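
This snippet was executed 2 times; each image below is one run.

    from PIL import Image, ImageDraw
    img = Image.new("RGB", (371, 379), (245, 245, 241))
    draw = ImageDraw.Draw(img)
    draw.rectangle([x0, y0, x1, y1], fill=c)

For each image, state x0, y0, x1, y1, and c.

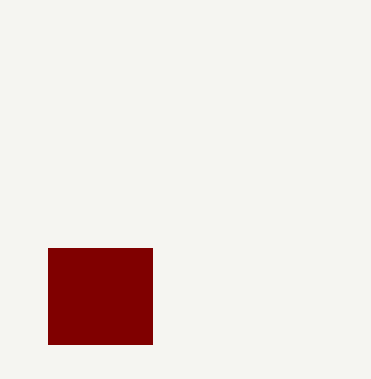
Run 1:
x0 = 48, y0 = 248, x1 = 152, y1 = 344, c = 'maroon'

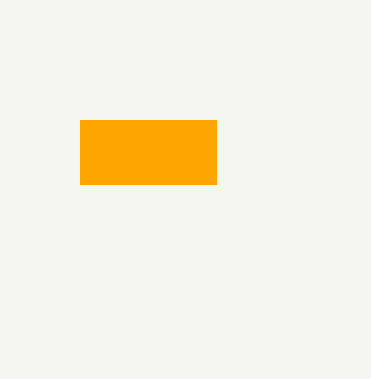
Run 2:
x0 = 80; y0 = 120; x1 = 216; y1 = 184; c = 'orange'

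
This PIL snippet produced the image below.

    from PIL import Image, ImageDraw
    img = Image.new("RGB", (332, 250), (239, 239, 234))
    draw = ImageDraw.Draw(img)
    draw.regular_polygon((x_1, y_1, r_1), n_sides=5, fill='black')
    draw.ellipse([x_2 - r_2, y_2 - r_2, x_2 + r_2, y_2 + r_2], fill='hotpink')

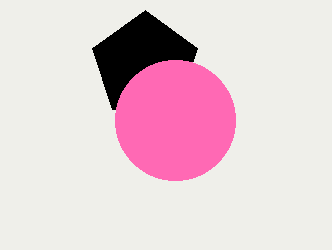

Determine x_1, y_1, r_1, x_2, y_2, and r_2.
x_1 = 145, y_1 = 65, r_1 = 55, x_2 = 175, y_2 = 120, r_2 = 60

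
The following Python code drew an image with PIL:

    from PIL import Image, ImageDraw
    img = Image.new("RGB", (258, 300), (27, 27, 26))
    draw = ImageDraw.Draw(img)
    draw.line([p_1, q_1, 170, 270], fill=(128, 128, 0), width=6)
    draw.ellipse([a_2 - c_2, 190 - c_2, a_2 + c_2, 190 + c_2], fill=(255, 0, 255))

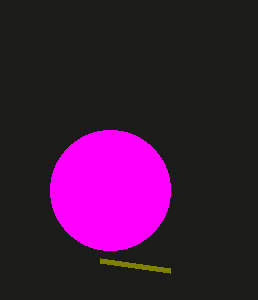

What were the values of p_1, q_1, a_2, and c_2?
p_1 = 100
q_1 = 260
a_2 = 110
c_2 = 60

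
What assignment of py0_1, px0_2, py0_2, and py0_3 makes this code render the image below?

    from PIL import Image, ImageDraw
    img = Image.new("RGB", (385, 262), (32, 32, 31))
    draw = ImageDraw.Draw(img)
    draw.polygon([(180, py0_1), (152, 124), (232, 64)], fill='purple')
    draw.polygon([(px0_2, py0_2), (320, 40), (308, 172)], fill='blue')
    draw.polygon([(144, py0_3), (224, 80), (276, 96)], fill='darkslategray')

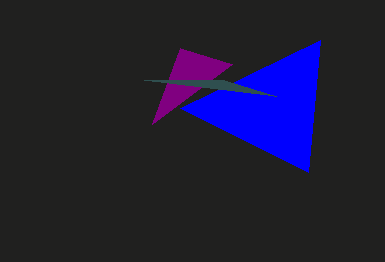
py0_1 = 48, px0_2 = 180, py0_2 = 108, py0_3 = 80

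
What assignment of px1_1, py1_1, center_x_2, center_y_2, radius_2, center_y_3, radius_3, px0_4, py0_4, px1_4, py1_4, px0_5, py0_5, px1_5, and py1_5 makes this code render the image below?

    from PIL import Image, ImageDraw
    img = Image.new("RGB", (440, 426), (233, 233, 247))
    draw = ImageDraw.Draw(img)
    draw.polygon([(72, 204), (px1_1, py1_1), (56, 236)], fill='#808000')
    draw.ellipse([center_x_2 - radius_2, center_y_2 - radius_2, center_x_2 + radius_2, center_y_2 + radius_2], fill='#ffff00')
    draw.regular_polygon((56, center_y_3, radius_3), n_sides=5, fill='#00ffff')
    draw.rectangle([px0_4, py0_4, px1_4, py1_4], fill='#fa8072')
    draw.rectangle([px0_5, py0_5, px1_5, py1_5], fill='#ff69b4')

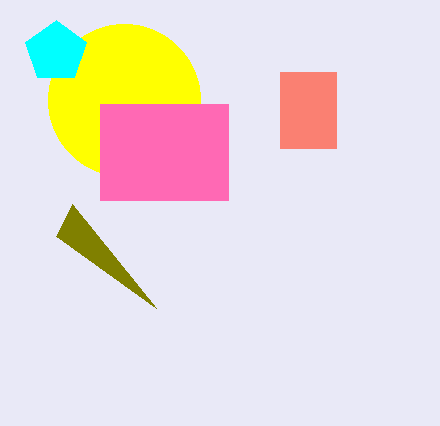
px1_1 = 156
py1_1 = 308
center_x_2 = 124
center_y_2 = 100
radius_2 = 76
center_y_3 = 52
radius_3 = 32
px0_4 = 280
py0_4 = 72
px1_4 = 336
py1_4 = 148
px0_5 = 100
py0_5 = 104
px1_5 = 228
py1_5 = 200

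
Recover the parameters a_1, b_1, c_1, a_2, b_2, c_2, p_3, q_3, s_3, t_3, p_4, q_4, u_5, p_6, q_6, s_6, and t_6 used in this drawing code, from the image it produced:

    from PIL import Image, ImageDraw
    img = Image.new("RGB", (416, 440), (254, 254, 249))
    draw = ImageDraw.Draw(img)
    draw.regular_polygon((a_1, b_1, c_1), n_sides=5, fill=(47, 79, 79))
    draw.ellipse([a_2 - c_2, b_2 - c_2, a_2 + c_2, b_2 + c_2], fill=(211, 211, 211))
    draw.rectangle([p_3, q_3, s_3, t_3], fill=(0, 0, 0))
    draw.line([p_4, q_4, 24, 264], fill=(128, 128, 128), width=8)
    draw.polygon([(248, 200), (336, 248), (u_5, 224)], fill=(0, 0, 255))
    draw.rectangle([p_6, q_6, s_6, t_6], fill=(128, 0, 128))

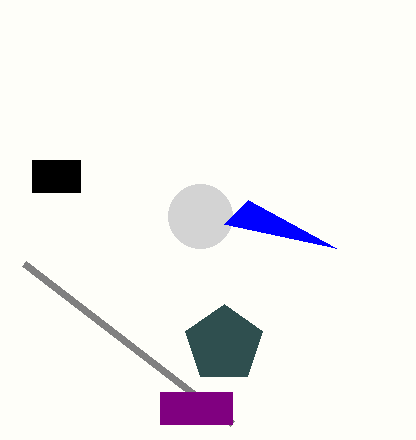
a_1 = 224
b_1 = 344
c_1 = 40
a_2 = 200
b_2 = 216
c_2 = 32
p_3 = 32
q_3 = 160
s_3 = 80
t_3 = 192
p_4 = 232
q_4 = 424
u_5 = 224
p_6 = 160
q_6 = 392
s_6 = 232
t_6 = 424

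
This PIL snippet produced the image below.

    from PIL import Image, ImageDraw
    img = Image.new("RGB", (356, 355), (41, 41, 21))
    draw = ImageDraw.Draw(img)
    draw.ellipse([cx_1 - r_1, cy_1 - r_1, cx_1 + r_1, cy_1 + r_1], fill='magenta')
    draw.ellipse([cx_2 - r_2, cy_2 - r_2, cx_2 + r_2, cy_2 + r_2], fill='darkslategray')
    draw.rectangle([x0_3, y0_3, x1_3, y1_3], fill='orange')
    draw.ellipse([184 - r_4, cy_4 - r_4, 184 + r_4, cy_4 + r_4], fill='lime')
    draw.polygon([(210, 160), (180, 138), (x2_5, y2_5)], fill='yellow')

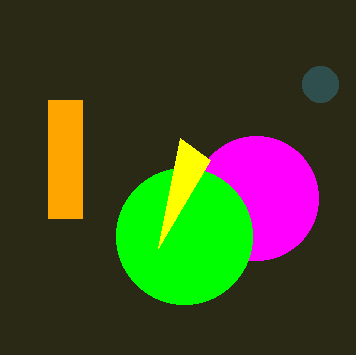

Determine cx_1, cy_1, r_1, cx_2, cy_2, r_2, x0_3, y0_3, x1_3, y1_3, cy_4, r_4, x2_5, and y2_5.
cx_1 = 256, cy_1 = 198, r_1 = 62, cx_2 = 320, cy_2 = 84, r_2 = 18, x0_3 = 48, y0_3 = 100, x1_3 = 82, y1_3 = 218, cy_4 = 236, r_4 = 68, x2_5 = 158, y2_5 = 248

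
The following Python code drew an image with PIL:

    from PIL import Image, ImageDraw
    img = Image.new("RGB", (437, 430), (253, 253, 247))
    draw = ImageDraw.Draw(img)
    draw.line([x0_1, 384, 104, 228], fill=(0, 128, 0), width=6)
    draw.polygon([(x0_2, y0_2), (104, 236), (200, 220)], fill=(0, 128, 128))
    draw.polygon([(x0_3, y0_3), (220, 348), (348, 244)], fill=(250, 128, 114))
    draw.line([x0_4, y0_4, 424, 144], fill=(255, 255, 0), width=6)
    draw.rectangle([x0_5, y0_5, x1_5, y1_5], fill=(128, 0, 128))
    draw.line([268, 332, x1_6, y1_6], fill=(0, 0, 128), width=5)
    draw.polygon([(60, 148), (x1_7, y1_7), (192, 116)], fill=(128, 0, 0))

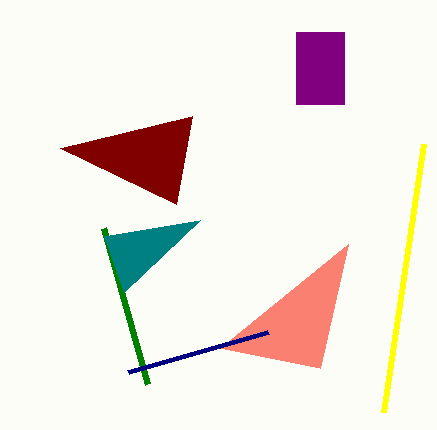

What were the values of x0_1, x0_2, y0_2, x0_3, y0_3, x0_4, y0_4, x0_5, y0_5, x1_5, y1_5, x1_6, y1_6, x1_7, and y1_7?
x0_1 = 148, x0_2 = 124, y0_2 = 292, x0_3 = 320, y0_3 = 368, x0_4 = 384, y0_4 = 412, x0_5 = 296, y0_5 = 32, x1_5 = 344, y1_5 = 104, x1_6 = 128, y1_6 = 372, x1_7 = 176, y1_7 = 204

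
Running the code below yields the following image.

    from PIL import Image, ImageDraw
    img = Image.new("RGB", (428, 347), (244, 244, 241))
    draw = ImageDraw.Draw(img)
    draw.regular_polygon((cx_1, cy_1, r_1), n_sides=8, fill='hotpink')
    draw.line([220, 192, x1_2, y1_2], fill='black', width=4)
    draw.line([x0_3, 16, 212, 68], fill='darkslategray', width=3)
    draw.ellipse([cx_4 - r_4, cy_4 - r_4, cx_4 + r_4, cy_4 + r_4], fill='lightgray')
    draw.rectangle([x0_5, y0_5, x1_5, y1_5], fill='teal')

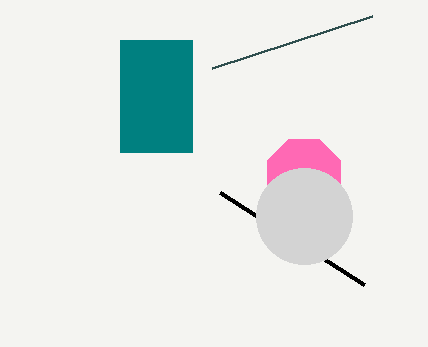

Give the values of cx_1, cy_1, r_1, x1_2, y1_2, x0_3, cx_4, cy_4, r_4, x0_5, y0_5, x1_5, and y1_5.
cx_1 = 304
cy_1 = 176
r_1 = 40
x1_2 = 364
y1_2 = 284
x0_3 = 372
cx_4 = 304
cy_4 = 216
r_4 = 48
x0_5 = 120
y0_5 = 40
x1_5 = 192
y1_5 = 152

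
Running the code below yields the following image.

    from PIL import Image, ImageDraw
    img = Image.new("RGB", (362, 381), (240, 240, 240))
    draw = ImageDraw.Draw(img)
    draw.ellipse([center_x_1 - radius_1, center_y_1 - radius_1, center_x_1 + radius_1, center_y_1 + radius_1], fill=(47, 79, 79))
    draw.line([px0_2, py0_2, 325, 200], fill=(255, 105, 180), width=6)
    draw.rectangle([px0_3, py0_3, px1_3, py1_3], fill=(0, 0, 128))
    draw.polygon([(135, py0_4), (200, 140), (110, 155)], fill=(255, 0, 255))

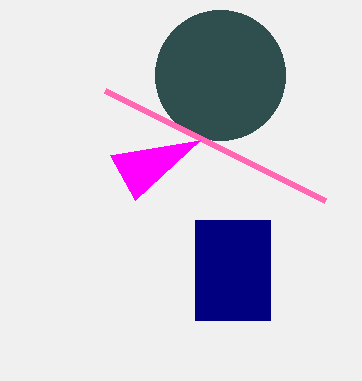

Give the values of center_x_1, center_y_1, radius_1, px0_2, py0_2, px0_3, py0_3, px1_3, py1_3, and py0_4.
center_x_1 = 220, center_y_1 = 75, radius_1 = 65, px0_2 = 105, py0_2 = 90, px0_3 = 195, py0_3 = 220, px1_3 = 270, py1_3 = 320, py0_4 = 200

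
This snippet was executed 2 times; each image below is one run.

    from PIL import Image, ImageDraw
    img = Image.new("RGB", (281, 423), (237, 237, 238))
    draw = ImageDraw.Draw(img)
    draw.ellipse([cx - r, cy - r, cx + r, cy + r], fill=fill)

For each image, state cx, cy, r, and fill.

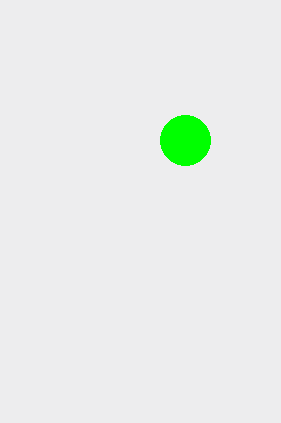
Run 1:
cx = 185
cy = 140
r = 25
fill = 'lime'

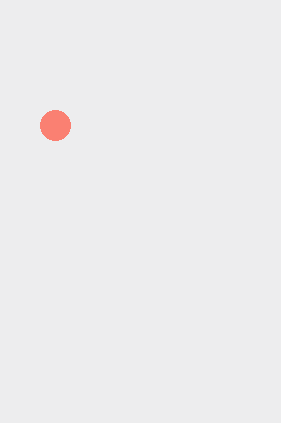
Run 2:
cx = 55, cy = 125, r = 15, fill = 'salmon'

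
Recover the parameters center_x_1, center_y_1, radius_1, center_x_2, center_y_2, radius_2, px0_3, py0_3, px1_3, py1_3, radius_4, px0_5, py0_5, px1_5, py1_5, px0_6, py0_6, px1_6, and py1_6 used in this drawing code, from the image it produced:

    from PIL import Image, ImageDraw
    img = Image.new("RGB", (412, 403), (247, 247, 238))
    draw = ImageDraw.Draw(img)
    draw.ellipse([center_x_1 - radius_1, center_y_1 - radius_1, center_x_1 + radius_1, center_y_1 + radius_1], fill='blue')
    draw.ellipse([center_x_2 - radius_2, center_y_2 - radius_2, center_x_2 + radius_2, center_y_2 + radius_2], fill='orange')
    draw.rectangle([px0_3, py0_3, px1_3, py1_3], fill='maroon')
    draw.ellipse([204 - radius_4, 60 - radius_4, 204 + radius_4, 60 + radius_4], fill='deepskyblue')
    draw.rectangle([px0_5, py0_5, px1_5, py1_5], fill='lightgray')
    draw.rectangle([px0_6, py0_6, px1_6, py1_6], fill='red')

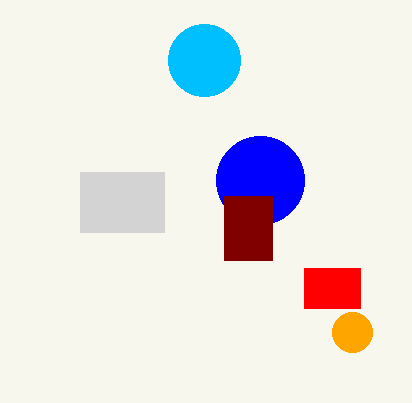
center_x_1 = 260, center_y_1 = 180, radius_1 = 44, center_x_2 = 352, center_y_2 = 332, radius_2 = 20, px0_3 = 224, py0_3 = 196, px1_3 = 272, py1_3 = 260, radius_4 = 36, px0_5 = 80, py0_5 = 172, px1_5 = 164, py1_5 = 232, px0_6 = 304, py0_6 = 268, px1_6 = 360, py1_6 = 308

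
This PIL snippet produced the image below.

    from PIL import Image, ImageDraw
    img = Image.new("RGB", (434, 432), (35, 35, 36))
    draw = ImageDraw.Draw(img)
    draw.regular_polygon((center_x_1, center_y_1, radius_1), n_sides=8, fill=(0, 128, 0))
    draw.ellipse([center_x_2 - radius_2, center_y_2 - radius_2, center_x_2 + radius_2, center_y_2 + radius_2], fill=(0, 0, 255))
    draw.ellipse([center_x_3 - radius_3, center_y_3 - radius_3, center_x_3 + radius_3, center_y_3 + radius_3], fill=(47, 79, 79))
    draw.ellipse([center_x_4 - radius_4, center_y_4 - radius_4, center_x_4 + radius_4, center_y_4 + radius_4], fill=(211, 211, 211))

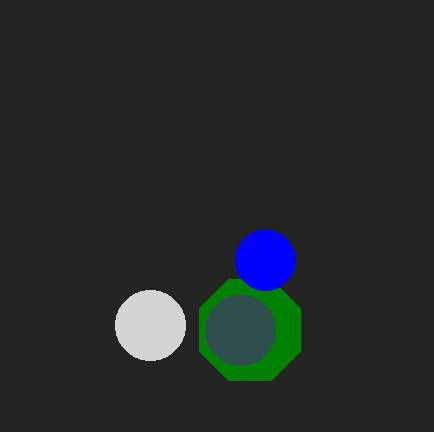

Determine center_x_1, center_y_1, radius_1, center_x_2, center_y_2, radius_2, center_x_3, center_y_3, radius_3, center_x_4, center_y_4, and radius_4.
center_x_1 = 250, center_y_1 = 330, radius_1 = 55, center_x_2 = 265, center_y_2 = 260, radius_2 = 30, center_x_3 = 240, center_y_3 = 330, radius_3 = 35, center_x_4 = 150, center_y_4 = 325, radius_4 = 35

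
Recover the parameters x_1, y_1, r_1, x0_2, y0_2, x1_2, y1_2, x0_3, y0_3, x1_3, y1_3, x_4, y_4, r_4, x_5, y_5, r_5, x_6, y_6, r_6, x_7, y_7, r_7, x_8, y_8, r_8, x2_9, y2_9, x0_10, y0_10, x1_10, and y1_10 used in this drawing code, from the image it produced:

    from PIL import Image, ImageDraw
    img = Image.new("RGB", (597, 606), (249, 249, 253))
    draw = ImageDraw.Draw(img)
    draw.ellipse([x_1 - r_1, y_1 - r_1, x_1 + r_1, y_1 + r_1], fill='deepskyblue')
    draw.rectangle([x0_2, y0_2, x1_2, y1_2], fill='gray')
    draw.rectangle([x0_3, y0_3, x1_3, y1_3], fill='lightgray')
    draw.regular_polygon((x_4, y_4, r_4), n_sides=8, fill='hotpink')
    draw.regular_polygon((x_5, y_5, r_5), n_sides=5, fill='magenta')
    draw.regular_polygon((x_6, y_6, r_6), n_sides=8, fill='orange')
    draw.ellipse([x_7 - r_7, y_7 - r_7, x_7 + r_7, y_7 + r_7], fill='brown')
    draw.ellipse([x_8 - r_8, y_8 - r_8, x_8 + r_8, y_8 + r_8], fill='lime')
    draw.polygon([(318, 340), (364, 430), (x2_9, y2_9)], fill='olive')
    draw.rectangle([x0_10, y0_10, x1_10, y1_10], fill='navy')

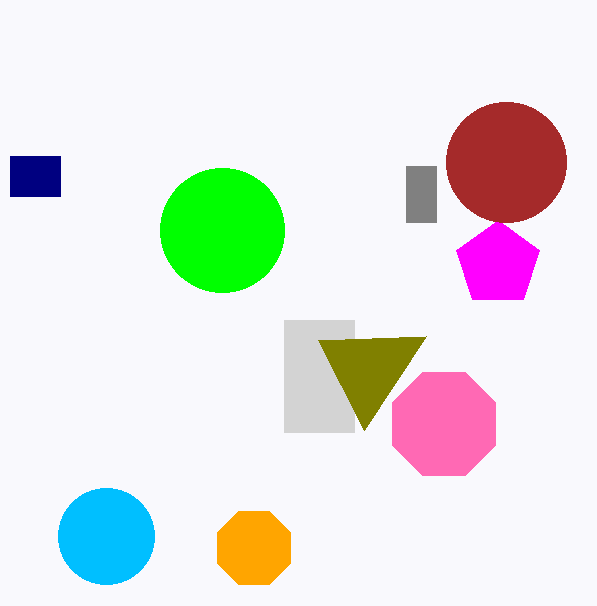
x_1 = 106, y_1 = 536, r_1 = 48, x0_2 = 406, y0_2 = 166, x1_2 = 436, y1_2 = 222, x0_3 = 284, y0_3 = 320, x1_3 = 354, y1_3 = 432, x_4 = 444, y_4 = 424, r_4 = 56, x_5 = 498, y_5 = 264, r_5 = 44, x_6 = 254, y_6 = 548, r_6 = 40, x_7 = 506, y_7 = 162, r_7 = 60, x_8 = 222, y_8 = 230, r_8 = 62, x2_9 = 426, y2_9 = 336, x0_10 = 10, y0_10 = 156, x1_10 = 60, y1_10 = 196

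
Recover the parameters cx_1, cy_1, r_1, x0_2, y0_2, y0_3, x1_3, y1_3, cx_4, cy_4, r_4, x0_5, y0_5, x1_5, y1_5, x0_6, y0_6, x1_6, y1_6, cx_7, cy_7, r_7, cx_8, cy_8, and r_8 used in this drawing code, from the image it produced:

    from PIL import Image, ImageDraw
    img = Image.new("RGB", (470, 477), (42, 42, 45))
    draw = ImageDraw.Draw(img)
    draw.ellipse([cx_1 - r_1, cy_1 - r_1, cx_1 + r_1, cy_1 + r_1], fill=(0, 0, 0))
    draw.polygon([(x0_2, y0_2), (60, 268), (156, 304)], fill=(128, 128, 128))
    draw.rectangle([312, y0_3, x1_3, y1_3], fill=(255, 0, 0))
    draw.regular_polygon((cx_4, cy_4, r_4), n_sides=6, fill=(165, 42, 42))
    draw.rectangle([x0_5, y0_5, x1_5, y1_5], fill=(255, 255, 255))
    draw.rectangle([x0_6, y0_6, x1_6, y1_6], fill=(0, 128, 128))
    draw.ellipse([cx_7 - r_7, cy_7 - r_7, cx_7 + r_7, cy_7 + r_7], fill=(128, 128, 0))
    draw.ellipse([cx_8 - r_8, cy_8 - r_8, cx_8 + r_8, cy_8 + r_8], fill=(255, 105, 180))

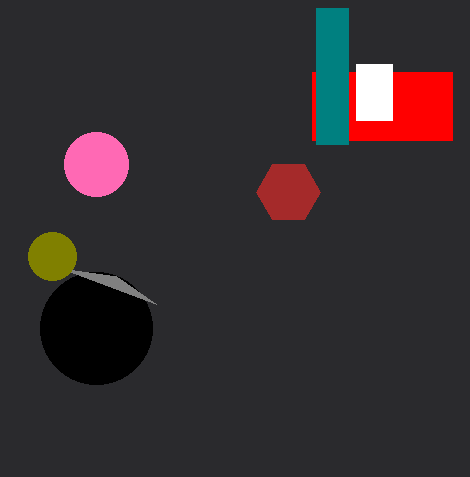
cx_1 = 96
cy_1 = 328
r_1 = 56
x0_2 = 116
y0_2 = 276
y0_3 = 72
x1_3 = 452
y1_3 = 140
cx_4 = 288
cy_4 = 192
r_4 = 32
x0_5 = 356
y0_5 = 64
x1_5 = 392
y1_5 = 120
x0_6 = 316
y0_6 = 8
x1_6 = 348
y1_6 = 144
cx_7 = 52
cy_7 = 256
r_7 = 24
cx_8 = 96
cy_8 = 164
r_8 = 32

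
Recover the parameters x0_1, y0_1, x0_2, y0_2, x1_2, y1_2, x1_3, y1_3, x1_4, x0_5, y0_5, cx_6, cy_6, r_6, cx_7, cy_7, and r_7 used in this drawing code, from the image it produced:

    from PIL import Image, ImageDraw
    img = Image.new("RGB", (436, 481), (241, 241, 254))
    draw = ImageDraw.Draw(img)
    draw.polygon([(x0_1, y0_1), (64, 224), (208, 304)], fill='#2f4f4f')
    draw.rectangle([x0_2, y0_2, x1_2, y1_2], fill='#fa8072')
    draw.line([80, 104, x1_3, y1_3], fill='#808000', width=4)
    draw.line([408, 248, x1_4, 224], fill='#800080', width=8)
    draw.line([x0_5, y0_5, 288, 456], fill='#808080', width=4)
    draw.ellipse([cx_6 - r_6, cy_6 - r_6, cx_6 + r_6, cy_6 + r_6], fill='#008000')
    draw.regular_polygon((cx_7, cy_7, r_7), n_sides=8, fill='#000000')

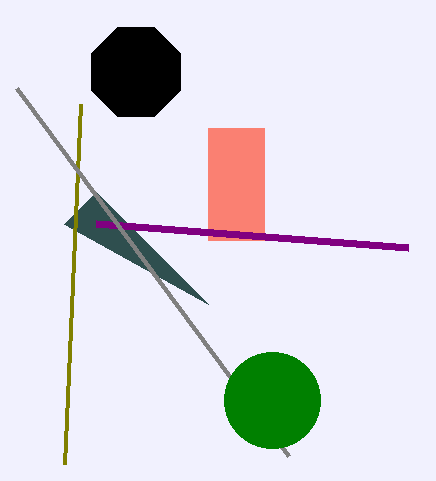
x0_1 = 96, y0_1 = 192, x0_2 = 208, y0_2 = 128, x1_2 = 264, y1_2 = 240, x1_3 = 64, y1_3 = 464, x1_4 = 96, x0_5 = 16, y0_5 = 88, cx_6 = 272, cy_6 = 400, r_6 = 48, cx_7 = 136, cy_7 = 72, r_7 = 48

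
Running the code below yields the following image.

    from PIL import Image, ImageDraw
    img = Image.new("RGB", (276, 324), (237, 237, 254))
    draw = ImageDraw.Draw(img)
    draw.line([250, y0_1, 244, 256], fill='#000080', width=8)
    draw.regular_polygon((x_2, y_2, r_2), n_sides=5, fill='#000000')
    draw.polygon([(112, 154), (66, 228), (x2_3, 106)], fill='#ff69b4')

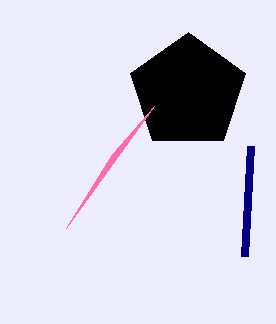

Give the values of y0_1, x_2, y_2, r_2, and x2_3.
y0_1 = 146
x_2 = 188
y_2 = 92
r_2 = 60
x2_3 = 154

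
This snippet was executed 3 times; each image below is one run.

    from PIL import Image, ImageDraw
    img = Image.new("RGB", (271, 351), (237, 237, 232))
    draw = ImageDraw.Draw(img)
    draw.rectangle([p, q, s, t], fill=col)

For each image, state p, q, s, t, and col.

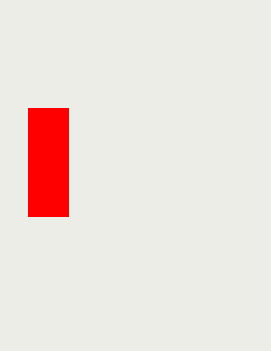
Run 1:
p = 28; q = 108; s = 68; t = 216; col = 'red'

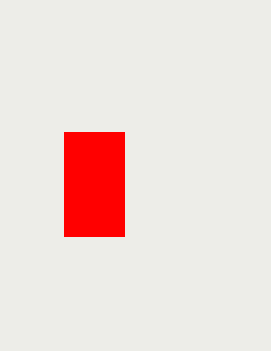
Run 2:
p = 64
q = 132
s = 124
t = 236
col = 'red'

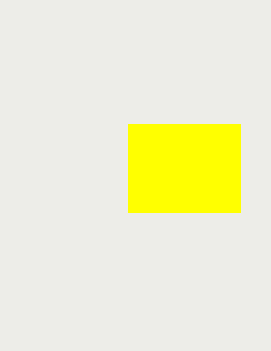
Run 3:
p = 128
q = 124
s = 240
t = 212
col = 'yellow'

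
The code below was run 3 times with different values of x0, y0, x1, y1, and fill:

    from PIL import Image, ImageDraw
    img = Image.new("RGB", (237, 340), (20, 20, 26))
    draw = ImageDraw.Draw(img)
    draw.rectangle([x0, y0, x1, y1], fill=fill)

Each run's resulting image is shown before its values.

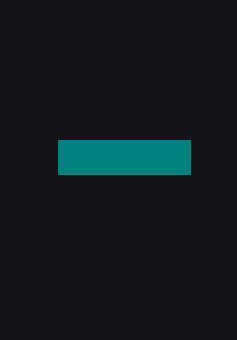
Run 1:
x0 = 58
y0 = 140
x1 = 190
y1 = 174
fill = 'teal'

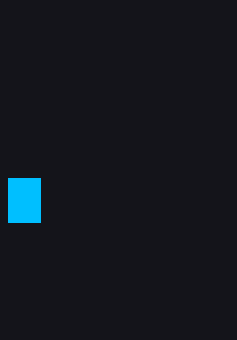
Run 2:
x0 = 8, y0 = 178, x1 = 40, y1 = 222, fill = 'deepskyblue'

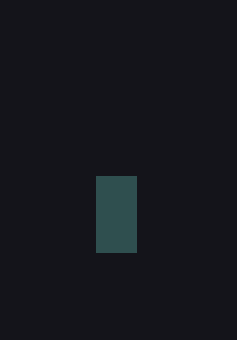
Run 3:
x0 = 96, y0 = 176, x1 = 136, y1 = 252, fill = 'darkslategray'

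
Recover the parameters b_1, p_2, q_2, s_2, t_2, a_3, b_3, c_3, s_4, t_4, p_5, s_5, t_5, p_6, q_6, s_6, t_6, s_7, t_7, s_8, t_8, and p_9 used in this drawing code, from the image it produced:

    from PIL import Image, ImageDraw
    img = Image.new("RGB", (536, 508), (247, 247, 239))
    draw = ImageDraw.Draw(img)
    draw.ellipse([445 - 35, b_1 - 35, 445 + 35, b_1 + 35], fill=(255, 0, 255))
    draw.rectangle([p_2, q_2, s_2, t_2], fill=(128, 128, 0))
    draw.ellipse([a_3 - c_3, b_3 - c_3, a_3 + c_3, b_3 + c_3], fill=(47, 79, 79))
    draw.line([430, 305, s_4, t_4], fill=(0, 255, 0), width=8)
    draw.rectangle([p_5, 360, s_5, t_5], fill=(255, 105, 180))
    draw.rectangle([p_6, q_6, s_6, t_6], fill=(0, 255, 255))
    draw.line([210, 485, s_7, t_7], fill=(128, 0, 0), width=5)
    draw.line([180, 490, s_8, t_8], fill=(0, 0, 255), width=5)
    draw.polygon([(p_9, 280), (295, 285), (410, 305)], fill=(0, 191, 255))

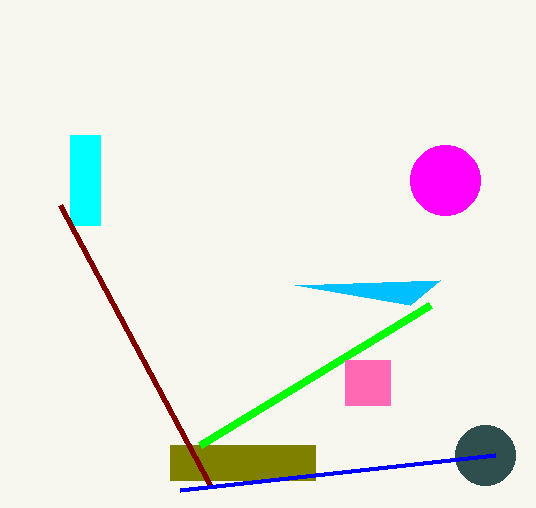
b_1 = 180; p_2 = 170; q_2 = 445; s_2 = 315; t_2 = 480; a_3 = 485; b_3 = 455; c_3 = 30; s_4 = 200; t_4 = 445; p_5 = 345; s_5 = 390; t_5 = 405; p_6 = 70; q_6 = 135; s_6 = 100; t_6 = 225; s_7 = 60; t_7 = 205; s_8 = 495; t_8 = 455; p_9 = 440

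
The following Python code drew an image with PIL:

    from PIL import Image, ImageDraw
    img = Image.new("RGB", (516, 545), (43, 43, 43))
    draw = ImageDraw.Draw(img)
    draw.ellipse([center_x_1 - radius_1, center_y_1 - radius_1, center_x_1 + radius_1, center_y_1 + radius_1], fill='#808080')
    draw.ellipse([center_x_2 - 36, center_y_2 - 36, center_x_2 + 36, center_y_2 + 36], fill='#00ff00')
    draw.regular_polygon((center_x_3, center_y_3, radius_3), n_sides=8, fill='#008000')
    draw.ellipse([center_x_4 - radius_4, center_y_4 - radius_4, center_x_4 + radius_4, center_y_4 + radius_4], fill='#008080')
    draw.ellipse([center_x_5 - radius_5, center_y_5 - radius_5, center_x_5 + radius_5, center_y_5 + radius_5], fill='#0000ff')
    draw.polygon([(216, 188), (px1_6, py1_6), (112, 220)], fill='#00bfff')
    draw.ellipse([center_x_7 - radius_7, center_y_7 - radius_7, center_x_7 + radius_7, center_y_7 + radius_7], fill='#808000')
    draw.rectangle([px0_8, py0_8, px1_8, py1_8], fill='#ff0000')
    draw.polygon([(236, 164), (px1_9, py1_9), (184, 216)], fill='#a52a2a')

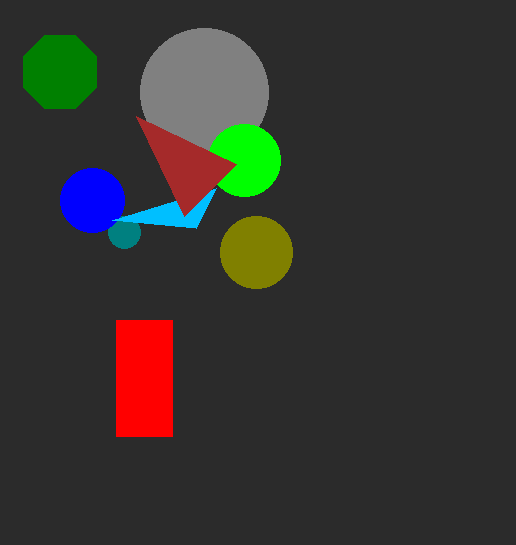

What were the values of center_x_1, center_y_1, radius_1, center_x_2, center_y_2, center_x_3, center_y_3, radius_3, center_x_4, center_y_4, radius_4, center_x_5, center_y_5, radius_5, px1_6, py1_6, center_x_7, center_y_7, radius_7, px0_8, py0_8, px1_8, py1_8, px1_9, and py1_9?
center_x_1 = 204; center_y_1 = 92; radius_1 = 64; center_x_2 = 244; center_y_2 = 160; center_x_3 = 60; center_y_3 = 72; radius_3 = 40; center_x_4 = 124; center_y_4 = 232; radius_4 = 16; center_x_5 = 92; center_y_5 = 200; radius_5 = 32; px1_6 = 196; py1_6 = 228; center_x_7 = 256; center_y_7 = 252; radius_7 = 36; px0_8 = 116; py0_8 = 320; px1_8 = 172; py1_8 = 436; px1_9 = 136; py1_9 = 116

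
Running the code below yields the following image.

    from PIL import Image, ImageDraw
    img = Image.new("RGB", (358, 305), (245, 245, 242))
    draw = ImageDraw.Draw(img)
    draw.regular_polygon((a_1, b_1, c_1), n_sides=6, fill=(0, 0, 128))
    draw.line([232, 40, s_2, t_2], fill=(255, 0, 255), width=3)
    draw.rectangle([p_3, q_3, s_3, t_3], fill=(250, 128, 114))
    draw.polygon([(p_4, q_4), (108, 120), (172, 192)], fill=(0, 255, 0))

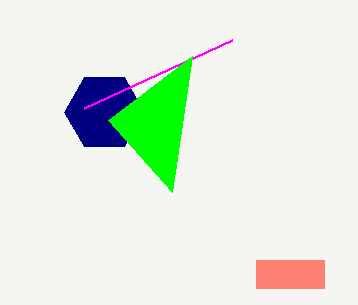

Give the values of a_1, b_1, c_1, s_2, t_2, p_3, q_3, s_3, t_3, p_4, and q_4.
a_1 = 104
b_1 = 112
c_1 = 40
s_2 = 84
t_2 = 108
p_3 = 256
q_3 = 260
s_3 = 324
t_3 = 288
p_4 = 192
q_4 = 56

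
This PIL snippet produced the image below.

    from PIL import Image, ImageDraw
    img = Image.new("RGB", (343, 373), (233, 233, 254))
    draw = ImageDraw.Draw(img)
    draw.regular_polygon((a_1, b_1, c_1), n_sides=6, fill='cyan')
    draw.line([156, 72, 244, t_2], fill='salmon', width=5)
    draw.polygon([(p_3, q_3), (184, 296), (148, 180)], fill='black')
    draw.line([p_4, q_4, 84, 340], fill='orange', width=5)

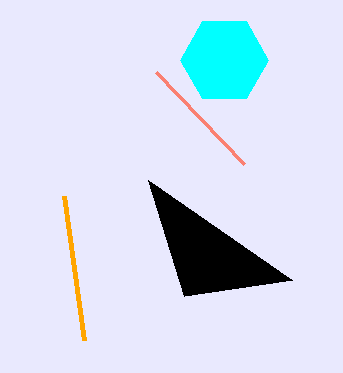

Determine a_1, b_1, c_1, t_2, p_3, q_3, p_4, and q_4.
a_1 = 224, b_1 = 60, c_1 = 44, t_2 = 164, p_3 = 292, q_3 = 280, p_4 = 64, q_4 = 196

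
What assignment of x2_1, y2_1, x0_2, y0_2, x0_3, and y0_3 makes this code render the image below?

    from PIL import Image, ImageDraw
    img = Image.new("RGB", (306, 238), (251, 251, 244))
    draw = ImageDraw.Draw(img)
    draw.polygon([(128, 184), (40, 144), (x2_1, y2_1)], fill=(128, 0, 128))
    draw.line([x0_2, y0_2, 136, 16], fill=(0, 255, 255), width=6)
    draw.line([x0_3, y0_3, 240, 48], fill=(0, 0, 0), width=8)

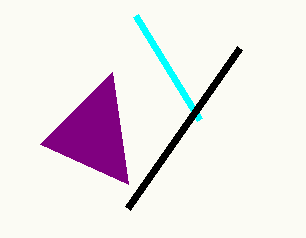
x2_1 = 112; y2_1 = 72; x0_2 = 200; y0_2 = 120; x0_3 = 128; y0_3 = 208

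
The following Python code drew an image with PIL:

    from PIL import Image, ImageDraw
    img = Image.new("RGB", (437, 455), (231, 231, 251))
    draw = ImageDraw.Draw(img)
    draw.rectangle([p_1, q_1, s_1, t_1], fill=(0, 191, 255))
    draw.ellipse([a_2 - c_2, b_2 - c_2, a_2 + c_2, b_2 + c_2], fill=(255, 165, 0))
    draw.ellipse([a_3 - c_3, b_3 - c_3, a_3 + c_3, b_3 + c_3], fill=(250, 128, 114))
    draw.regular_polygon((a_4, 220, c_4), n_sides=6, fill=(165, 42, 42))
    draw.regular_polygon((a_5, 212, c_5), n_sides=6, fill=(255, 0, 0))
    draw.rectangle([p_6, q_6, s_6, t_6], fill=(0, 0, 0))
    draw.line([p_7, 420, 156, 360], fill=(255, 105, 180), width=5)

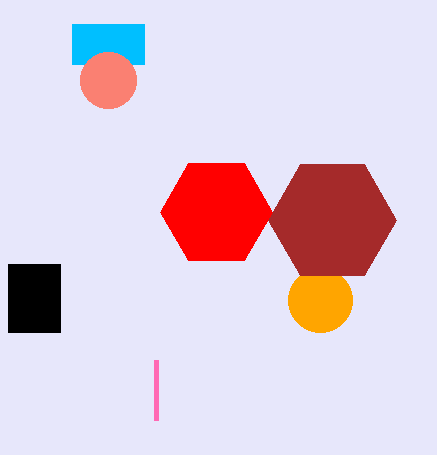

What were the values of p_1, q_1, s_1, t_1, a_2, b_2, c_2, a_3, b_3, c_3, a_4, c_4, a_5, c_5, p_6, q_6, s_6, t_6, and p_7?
p_1 = 72
q_1 = 24
s_1 = 144
t_1 = 64
a_2 = 320
b_2 = 300
c_2 = 32
a_3 = 108
b_3 = 80
c_3 = 28
a_4 = 332
c_4 = 64
a_5 = 216
c_5 = 56
p_6 = 8
q_6 = 264
s_6 = 60
t_6 = 332
p_7 = 156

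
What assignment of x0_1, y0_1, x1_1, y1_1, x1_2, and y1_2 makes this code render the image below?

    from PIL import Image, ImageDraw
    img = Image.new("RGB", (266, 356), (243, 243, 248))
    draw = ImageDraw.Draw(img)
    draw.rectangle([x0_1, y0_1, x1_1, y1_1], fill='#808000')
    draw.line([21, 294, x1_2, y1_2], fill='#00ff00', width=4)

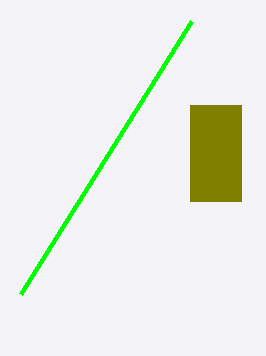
x0_1 = 190; y0_1 = 105; x1_1 = 241; y1_1 = 201; x1_2 = 192; y1_2 = 21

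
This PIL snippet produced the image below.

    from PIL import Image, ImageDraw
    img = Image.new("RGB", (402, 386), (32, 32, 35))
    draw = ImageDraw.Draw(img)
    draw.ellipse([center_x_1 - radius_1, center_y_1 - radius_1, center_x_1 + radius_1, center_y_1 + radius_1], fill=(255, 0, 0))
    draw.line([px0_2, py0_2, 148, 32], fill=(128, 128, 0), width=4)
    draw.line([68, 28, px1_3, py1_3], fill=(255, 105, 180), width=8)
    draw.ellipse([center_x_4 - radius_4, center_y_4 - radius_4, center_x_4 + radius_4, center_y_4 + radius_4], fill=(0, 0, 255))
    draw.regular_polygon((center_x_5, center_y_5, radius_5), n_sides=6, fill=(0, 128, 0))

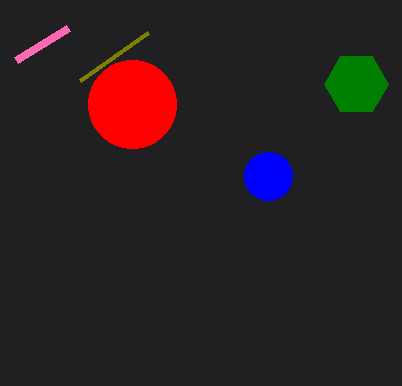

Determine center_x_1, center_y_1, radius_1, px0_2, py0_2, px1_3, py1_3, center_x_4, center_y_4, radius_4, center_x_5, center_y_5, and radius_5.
center_x_1 = 132, center_y_1 = 104, radius_1 = 44, px0_2 = 80, py0_2 = 80, px1_3 = 16, py1_3 = 60, center_x_4 = 268, center_y_4 = 176, radius_4 = 24, center_x_5 = 356, center_y_5 = 84, radius_5 = 32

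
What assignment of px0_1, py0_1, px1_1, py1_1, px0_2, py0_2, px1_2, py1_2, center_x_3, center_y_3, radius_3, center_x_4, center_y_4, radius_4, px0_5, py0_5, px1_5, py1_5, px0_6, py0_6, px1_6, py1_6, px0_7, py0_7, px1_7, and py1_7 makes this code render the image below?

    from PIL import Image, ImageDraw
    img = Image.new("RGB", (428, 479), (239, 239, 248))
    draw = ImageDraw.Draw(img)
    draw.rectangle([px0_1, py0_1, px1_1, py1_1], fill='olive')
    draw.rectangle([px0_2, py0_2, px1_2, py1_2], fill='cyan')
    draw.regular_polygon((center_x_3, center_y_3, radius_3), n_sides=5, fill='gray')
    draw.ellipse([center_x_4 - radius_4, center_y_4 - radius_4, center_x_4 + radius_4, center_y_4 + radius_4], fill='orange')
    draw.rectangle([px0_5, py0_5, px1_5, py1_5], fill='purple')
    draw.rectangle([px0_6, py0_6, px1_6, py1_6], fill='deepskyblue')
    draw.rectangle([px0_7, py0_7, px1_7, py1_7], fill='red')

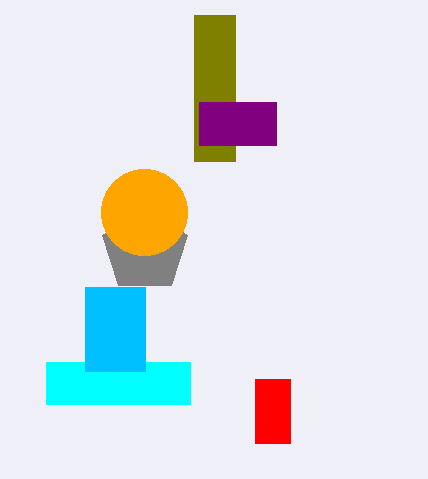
px0_1 = 194; py0_1 = 15; px1_1 = 235; py1_1 = 161; px0_2 = 46; py0_2 = 362; px1_2 = 190; py1_2 = 404; center_x_3 = 145; center_y_3 = 249; radius_3 = 45; center_x_4 = 144; center_y_4 = 212; radius_4 = 43; px0_5 = 199; py0_5 = 102; px1_5 = 276; py1_5 = 145; px0_6 = 85; py0_6 = 287; px1_6 = 145; py1_6 = 371; px0_7 = 255; py0_7 = 379; px1_7 = 290; py1_7 = 443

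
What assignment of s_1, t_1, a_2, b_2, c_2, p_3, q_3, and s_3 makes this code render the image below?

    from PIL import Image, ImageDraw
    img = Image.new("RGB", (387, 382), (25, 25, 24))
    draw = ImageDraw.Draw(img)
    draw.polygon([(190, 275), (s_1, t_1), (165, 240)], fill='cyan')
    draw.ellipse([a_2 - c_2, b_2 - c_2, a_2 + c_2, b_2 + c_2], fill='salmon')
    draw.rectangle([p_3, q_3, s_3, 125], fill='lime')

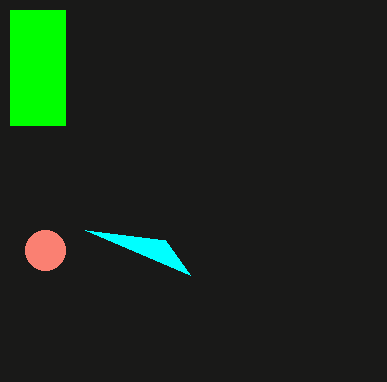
s_1 = 85; t_1 = 230; a_2 = 45; b_2 = 250; c_2 = 20; p_3 = 10; q_3 = 10; s_3 = 65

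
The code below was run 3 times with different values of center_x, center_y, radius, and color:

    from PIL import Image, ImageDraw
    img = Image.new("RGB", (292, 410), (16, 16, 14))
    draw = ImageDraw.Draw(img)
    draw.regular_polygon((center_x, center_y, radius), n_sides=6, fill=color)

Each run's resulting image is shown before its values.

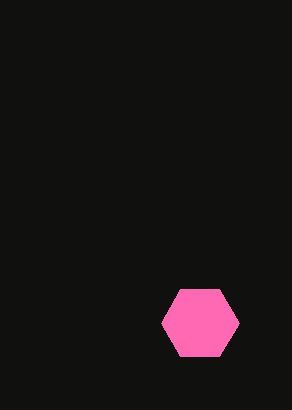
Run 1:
center_x = 200
center_y = 323
radius = 39
color = 'hotpink'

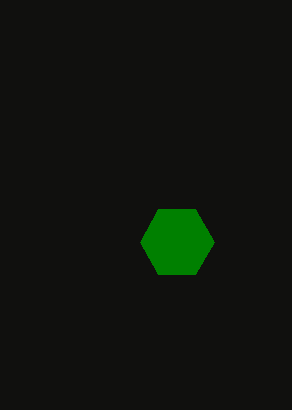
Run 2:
center_x = 177, center_y = 242, radius = 37, color = 'green'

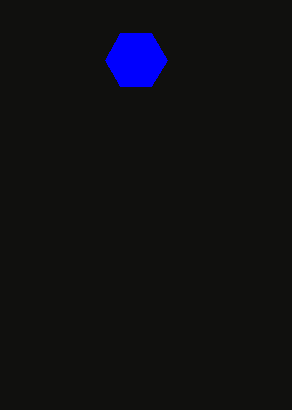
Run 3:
center_x = 136; center_y = 60; radius = 31; color = 'blue'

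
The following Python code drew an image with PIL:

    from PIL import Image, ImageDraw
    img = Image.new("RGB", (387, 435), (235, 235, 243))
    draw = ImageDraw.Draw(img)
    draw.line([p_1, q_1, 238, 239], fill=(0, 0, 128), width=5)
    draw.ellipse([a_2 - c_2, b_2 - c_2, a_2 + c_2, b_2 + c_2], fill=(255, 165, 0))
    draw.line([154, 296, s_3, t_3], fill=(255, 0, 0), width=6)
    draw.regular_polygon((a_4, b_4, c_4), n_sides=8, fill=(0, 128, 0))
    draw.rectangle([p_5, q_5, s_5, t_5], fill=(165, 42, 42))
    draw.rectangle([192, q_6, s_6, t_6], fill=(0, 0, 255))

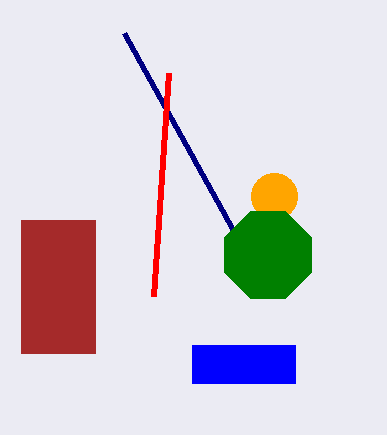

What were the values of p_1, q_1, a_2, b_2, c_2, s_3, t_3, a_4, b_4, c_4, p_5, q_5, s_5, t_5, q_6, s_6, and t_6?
p_1 = 124
q_1 = 33
a_2 = 274
b_2 = 196
c_2 = 23
s_3 = 169
t_3 = 73
a_4 = 268
b_4 = 255
c_4 = 47
p_5 = 21
q_5 = 220
s_5 = 95
t_5 = 353
q_6 = 345
s_6 = 295
t_6 = 383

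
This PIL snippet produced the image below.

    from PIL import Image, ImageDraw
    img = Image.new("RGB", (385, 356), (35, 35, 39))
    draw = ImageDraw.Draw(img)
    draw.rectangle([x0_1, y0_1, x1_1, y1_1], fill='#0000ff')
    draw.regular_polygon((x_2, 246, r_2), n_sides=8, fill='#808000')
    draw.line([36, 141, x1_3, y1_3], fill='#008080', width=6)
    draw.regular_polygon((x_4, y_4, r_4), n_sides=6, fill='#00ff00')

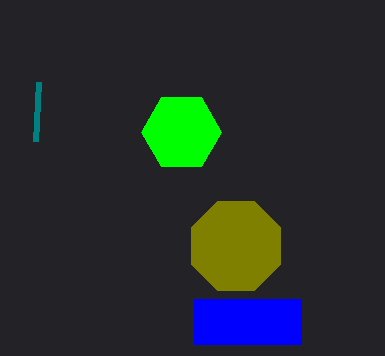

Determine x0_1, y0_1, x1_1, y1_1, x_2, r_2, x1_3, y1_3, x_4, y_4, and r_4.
x0_1 = 194, y0_1 = 299, x1_1 = 301, y1_1 = 344, x_2 = 236, r_2 = 48, x1_3 = 39, y1_3 = 82, x_4 = 181, y_4 = 132, r_4 = 40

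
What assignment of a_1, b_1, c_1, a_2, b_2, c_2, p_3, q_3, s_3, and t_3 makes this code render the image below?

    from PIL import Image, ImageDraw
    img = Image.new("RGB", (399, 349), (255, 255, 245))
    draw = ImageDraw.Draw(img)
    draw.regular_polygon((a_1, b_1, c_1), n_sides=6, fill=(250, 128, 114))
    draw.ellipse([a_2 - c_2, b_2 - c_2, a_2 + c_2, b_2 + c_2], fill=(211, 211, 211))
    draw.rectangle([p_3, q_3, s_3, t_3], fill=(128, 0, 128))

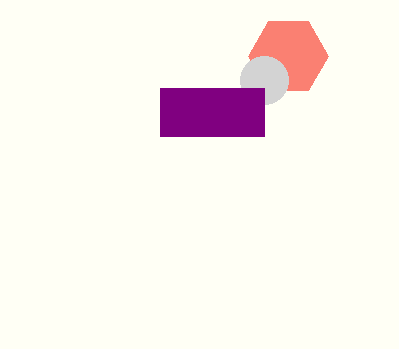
a_1 = 288; b_1 = 56; c_1 = 40; a_2 = 264; b_2 = 80; c_2 = 24; p_3 = 160; q_3 = 88; s_3 = 264; t_3 = 136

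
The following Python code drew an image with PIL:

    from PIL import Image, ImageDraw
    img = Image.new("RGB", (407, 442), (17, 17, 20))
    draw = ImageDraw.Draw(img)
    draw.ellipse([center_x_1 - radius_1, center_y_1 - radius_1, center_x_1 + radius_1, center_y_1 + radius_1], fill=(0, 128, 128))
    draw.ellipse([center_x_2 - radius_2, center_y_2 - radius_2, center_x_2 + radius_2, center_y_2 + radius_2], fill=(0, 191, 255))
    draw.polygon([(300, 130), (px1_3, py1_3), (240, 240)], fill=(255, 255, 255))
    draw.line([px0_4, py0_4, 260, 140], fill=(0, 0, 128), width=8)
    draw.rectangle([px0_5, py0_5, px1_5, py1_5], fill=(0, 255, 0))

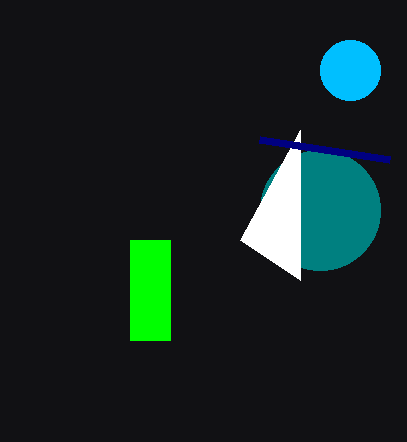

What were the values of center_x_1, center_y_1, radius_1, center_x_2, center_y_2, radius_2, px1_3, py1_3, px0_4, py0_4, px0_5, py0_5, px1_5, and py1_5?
center_x_1 = 320; center_y_1 = 210; radius_1 = 60; center_x_2 = 350; center_y_2 = 70; radius_2 = 30; px1_3 = 300; py1_3 = 280; px0_4 = 390; py0_4 = 160; px0_5 = 130; py0_5 = 240; px1_5 = 170; py1_5 = 340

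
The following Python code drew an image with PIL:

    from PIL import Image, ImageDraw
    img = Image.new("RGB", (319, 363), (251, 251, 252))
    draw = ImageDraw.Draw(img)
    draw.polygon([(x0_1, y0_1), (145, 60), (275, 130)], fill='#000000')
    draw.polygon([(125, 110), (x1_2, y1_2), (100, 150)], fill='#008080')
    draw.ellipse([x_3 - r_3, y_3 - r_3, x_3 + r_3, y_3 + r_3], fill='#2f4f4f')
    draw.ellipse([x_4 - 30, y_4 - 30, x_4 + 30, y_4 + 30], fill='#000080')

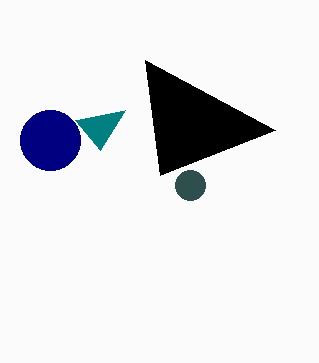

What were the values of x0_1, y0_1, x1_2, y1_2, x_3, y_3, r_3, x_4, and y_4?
x0_1 = 160, y0_1 = 175, x1_2 = 75, y1_2 = 120, x_3 = 190, y_3 = 185, r_3 = 15, x_4 = 50, y_4 = 140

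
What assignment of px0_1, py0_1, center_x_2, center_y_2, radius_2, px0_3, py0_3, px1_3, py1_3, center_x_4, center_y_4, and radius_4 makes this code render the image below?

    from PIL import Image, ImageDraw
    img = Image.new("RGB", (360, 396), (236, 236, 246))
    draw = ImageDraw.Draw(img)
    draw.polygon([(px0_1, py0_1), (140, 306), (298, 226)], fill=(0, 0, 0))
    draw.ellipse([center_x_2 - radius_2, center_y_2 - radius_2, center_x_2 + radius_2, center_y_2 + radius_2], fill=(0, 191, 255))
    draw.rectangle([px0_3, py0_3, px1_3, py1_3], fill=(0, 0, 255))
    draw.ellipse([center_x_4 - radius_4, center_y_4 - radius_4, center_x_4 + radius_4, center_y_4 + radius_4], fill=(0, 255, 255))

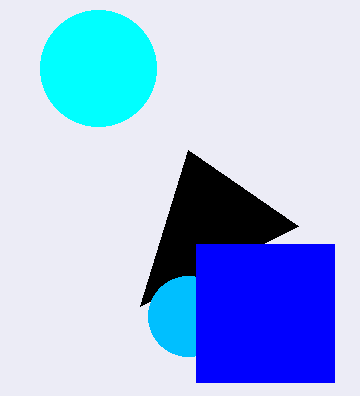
px0_1 = 188
py0_1 = 150
center_x_2 = 188
center_y_2 = 316
radius_2 = 40
px0_3 = 196
py0_3 = 244
px1_3 = 334
py1_3 = 382
center_x_4 = 98
center_y_4 = 68
radius_4 = 58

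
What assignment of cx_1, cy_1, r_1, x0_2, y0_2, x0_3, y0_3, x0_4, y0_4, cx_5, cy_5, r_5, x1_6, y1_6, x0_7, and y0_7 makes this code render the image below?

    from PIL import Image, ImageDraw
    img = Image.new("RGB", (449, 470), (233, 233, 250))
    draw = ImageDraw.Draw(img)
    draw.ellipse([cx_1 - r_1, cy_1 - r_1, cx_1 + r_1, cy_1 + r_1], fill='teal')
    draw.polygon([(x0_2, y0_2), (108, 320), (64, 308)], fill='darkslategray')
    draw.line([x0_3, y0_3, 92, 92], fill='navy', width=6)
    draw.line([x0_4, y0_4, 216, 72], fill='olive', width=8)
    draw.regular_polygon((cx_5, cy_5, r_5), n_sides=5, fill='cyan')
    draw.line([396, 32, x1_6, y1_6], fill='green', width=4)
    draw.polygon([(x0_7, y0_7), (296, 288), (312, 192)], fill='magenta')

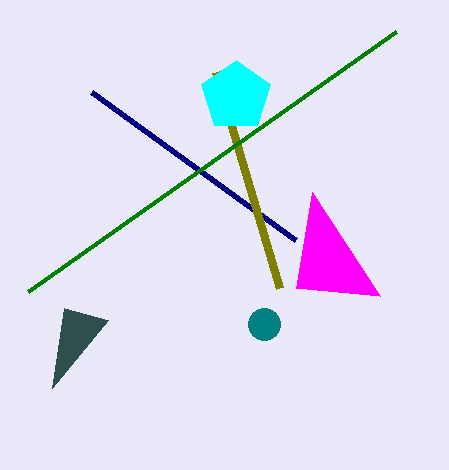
cx_1 = 264, cy_1 = 324, r_1 = 16, x0_2 = 52, y0_2 = 388, x0_3 = 296, y0_3 = 240, x0_4 = 280, y0_4 = 288, cx_5 = 236, cy_5 = 96, r_5 = 36, x1_6 = 28, y1_6 = 292, x0_7 = 380, y0_7 = 296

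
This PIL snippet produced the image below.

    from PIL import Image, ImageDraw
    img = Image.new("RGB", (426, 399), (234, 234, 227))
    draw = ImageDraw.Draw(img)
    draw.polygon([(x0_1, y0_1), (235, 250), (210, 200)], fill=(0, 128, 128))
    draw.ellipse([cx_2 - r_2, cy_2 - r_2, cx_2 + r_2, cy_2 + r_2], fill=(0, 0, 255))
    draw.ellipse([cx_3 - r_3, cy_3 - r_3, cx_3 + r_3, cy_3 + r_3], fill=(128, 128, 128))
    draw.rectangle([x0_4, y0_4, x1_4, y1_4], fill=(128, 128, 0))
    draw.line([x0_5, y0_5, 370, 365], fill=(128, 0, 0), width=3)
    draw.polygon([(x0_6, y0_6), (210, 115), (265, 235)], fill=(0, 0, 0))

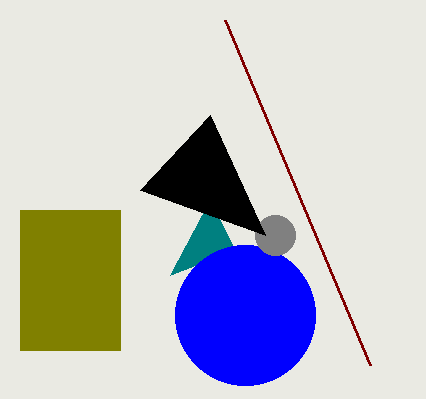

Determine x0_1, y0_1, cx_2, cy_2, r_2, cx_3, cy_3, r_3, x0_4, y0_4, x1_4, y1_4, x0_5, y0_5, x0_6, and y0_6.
x0_1 = 170; y0_1 = 275; cx_2 = 245; cy_2 = 315; r_2 = 70; cx_3 = 275; cy_3 = 235; r_3 = 20; x0_4 = 20; y0_4 = 210; x1_4 = 120; y1_4 = 350; x0_5 = 225; y0_5 = 20; x0_6 = 140; y0_6 = 190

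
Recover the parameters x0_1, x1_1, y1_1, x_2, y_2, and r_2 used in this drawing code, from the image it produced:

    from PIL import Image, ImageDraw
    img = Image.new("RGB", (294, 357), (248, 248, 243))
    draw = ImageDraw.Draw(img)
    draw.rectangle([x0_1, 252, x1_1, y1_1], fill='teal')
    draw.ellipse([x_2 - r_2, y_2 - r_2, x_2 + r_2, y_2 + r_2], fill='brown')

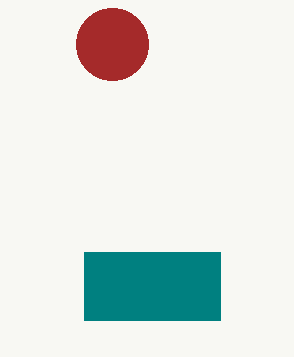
x0_1 = 84, x1_1 = 220, y1_1 = 320, x_2 = 112, y_2 = 44, r_2 = 36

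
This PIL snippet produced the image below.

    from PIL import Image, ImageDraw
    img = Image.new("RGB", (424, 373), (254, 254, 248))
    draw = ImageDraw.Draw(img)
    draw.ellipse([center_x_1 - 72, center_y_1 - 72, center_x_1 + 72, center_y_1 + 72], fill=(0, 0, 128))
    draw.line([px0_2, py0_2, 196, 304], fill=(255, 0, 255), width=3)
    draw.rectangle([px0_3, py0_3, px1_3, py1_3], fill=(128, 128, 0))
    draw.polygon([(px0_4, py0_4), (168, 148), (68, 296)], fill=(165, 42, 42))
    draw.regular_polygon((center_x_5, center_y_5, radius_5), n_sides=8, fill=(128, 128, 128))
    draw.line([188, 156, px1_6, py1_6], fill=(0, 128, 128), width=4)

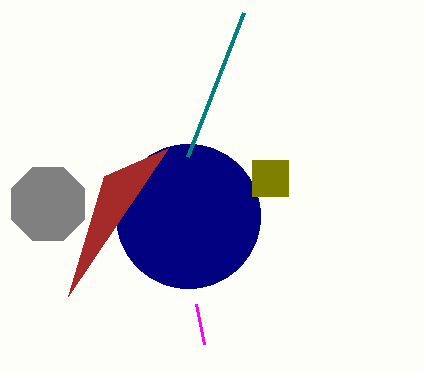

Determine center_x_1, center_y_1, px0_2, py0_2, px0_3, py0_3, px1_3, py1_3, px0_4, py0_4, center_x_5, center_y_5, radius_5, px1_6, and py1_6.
center_x_1 = 188, center_y_1 = 216, px0_2 = 204, py0_2 = 344, px0_3 = 252, py0_3 = 160, px1_3 = 288, py1_3 = 196, px0_4 = 104, py0_4 = 176, center_x_5 = 48, center_y_5 = 204, radius_5 = 40, px1_6 = 244, py1_6 = 12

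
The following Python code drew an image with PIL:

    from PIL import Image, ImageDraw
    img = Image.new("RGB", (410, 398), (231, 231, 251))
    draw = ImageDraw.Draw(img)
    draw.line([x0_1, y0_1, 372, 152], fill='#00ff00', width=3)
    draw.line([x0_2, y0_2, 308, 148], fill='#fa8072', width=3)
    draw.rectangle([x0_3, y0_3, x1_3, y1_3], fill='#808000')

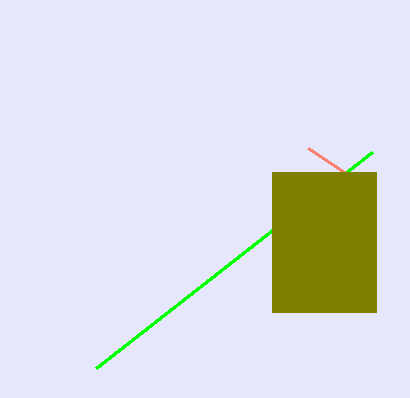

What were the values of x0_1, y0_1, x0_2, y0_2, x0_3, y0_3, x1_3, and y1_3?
x0_1 = 96; y0_1 = 368; x0_2 = 344; y0_2 = 172; x0_3 = 272; y0_3 = 172; x1_3 = 376; y1_3 = 312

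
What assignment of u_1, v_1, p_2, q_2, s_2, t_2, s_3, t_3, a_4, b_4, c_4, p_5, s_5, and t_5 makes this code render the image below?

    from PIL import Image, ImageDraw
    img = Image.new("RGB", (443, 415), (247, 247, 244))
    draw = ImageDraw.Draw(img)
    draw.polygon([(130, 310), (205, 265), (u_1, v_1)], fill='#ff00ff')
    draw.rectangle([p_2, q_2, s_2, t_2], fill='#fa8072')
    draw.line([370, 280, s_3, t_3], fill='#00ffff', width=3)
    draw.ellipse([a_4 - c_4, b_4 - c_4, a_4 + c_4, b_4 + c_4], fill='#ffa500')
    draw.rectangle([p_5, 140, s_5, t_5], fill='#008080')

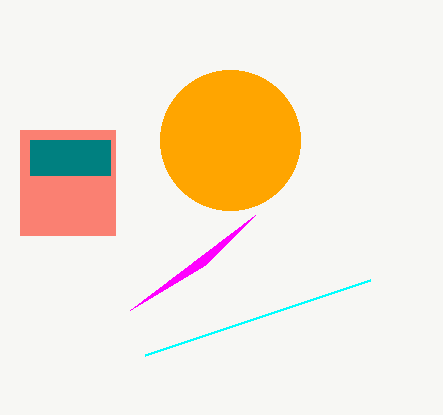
u_1 = 255
v_1 = 215
p_2 = 20
q_2 = 130
s_2 = 115
t_2 = 235
s_3 = 145
t_3 = 355
a_4 = 230
b_4 = 140
c_4 = 70
p_5 = 30
s_5 = 110
t_5 = 175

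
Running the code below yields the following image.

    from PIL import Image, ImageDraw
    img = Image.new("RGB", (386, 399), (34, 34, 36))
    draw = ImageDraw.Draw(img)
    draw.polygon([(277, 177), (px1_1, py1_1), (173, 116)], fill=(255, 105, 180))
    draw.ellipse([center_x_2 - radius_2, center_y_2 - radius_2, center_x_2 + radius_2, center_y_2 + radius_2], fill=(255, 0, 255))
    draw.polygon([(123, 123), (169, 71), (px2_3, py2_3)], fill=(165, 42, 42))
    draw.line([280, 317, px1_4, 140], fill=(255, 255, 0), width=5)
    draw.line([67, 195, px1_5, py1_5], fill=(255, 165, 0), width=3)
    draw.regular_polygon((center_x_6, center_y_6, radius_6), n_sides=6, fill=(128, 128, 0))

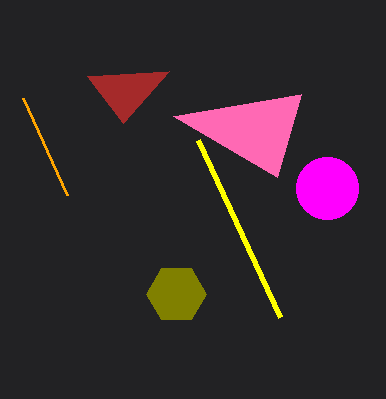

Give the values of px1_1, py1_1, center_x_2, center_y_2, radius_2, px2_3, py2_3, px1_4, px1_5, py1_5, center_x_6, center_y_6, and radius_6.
px1_1 = 301, py1_1 = 94, center_x_2 = 327, center_y_2 = 188, radius_2 = 31, px2_3 = 87, py2_3 = 76, px1_4 = 198, px1_5 = 23, py1_5 = 98, center_x_6 = 176, center_y_6 = 294, radius_6 = 30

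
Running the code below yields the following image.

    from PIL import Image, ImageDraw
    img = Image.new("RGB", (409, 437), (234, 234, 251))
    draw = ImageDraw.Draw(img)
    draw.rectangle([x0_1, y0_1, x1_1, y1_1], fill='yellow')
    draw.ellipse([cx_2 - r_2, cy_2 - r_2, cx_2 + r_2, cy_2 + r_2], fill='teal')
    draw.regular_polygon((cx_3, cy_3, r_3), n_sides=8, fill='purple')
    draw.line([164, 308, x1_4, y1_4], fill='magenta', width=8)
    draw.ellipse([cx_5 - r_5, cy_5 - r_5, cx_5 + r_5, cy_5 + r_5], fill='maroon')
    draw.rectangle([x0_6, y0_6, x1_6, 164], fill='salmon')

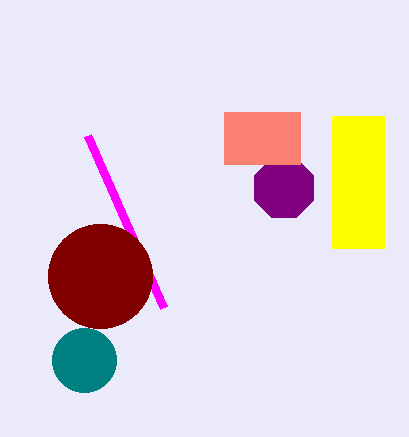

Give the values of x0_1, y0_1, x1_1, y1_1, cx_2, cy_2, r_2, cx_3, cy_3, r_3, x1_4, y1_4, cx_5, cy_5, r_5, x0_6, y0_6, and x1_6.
x0_1 = 332
y0_1 = 116
x1_1 = 384
y1_1 = 248
cx_2 = 84
cy_2 = 360
r_2 = 32
cx_3 = 284
cy_3 = 188
r_3 = 32
x1_4 = 88
y1_4 = 136
cx_5 = 100
cy_5 = 276
r_5 = 52
x0_6 = 224
y0_6 = 112
x1_6 = 300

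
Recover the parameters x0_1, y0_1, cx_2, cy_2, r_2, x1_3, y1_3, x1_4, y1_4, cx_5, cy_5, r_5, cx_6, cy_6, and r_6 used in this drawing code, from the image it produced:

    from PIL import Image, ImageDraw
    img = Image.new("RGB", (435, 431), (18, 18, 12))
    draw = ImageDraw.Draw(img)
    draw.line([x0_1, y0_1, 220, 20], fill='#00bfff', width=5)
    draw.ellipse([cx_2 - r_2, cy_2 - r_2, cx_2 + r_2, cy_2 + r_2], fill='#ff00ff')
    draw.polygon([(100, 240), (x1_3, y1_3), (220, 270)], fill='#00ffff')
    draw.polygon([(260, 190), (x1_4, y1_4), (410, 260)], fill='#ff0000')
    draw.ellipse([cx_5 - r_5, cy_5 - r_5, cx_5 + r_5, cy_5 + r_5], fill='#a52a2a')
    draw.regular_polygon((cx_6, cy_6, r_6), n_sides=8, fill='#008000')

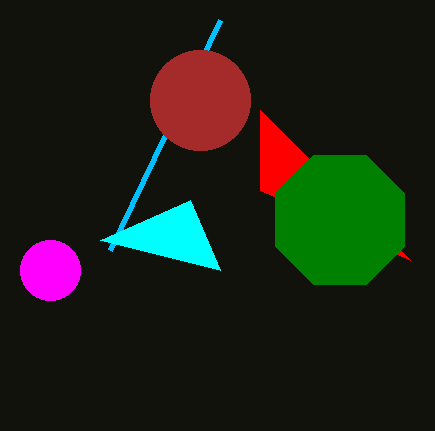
x0_1 = 110, y0_1 = 250, cx_2 = 50, cy_2 = 270, r_2 = 30, x1_3 = 190, y1_3 = 200, x1_4 = 260, y1_4 = 110, cx_5 = 200, cy_5 = 100, r_5 = 50, cx_6 = 340, cy_6 = 220, r_6 = 70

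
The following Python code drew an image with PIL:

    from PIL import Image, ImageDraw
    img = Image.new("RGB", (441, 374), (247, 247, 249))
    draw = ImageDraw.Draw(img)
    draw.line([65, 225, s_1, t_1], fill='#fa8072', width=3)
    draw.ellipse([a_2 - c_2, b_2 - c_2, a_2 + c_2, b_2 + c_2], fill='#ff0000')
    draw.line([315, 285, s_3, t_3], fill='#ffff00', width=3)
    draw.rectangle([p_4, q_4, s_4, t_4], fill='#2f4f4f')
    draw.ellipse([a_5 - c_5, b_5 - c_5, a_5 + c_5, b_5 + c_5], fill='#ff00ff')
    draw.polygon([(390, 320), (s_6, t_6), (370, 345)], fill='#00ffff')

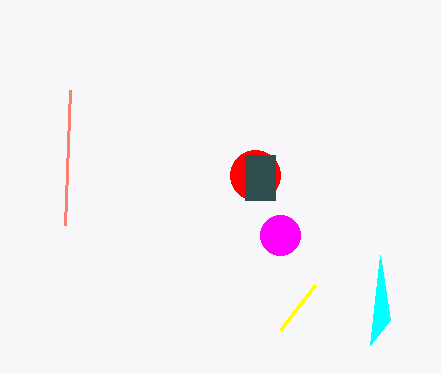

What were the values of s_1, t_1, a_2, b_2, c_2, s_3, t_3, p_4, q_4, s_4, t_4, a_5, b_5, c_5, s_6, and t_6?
s_1 = 70, t_1 = 90, a_2 = 255, b_2 = 175, c_2 = 25, s_3 = 280, t_3 = 330, p_4 = 245, q_4 = 155, s_4 = 275, t_4 = 200, a_5 = 280, b_5 = 235, c_5 = 20, s_6 = 380, t_6 = 255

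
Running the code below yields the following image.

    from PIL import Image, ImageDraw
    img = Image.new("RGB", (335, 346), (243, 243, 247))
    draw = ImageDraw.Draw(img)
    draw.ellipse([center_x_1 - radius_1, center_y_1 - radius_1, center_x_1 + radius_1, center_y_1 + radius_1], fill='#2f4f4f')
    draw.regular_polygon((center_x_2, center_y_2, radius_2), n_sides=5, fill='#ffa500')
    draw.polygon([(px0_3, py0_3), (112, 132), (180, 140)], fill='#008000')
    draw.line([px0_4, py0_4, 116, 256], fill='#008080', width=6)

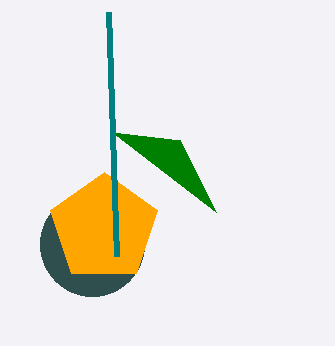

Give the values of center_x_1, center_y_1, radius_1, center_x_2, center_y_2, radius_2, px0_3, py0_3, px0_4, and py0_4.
center_x_1 = 92, center_y_1 = 244, radius_1 = 52, center_x_2 = 104, center_y_2 = 228, radius_2 = 56, px0_3 = 216, py0_3 = 212, px0_4 = 108, py0_4 = 12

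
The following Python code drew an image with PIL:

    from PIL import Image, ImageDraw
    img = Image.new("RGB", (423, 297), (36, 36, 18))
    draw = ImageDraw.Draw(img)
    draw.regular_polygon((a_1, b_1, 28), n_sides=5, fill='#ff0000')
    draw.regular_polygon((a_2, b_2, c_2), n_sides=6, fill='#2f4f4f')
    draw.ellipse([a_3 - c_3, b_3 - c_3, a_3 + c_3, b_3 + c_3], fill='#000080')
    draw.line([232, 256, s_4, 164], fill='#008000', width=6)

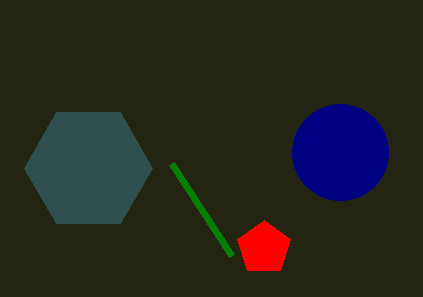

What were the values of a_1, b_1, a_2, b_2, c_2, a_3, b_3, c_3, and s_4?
a_1 = 264, b_1 = 248, a_2 = 88, b_2 = 168, c_2 = 64, a_3 = 340, b_3 = 152, c_3 = 48, s_4 = 172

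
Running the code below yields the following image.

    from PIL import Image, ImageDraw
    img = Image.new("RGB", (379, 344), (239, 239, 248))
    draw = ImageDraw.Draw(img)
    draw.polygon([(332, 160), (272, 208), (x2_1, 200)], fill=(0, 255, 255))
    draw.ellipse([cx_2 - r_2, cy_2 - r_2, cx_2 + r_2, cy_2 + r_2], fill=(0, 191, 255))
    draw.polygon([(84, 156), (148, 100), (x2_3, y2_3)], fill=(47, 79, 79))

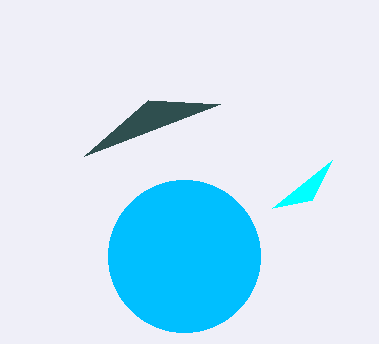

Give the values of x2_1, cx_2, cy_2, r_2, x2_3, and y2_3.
x2_1 = 312; cx_2 = 184; cy_2 = 256; r_2 = 76; x2_3 = 220; y2_3 = 104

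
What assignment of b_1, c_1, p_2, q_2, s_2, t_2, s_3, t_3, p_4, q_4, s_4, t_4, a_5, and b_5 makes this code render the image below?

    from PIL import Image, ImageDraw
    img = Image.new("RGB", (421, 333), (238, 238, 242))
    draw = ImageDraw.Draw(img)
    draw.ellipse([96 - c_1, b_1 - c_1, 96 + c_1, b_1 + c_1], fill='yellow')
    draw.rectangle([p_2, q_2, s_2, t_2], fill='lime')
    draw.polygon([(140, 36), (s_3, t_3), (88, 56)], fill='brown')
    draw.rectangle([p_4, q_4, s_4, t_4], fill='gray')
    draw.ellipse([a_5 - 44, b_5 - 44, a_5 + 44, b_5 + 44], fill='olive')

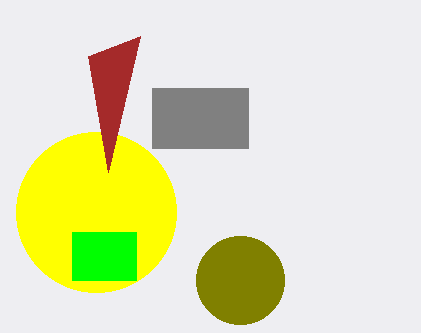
b_1 = 212, c_1 = 80, p_2 = 72, q_2 = 232, s_2 = 136, t_2 = 280, s_3 = 108, t_3 = 172, p_4 = 152, q_4 = 88, s_4 = 248, t_4 = 148, a_5 = 240, b_5 = 280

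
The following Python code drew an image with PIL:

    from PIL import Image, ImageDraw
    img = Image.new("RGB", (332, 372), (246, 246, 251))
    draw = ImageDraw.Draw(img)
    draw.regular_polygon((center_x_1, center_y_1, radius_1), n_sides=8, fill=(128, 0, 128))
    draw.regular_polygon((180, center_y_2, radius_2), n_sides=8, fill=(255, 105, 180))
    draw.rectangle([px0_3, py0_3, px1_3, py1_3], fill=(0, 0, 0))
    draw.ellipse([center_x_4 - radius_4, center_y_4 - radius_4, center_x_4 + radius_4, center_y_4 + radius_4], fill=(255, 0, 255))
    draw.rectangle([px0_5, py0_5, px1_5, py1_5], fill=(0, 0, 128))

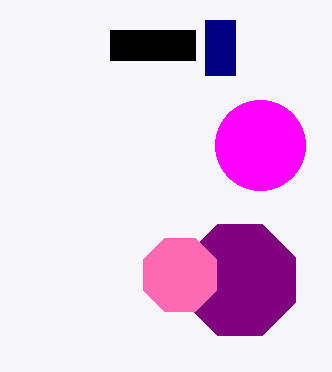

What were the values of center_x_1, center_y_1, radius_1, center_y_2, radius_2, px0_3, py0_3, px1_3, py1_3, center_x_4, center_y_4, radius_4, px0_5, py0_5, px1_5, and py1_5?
center_x_1 = 240, center_y_1 = 280, radius_1 = 60, center_y_2 = 275, radius_2 = 40, px0_3 = 110, py0_3 = 30, px1_3 = 195, py1_3 = 60, center_x_4 = 260, center_y_4 = 145, radius_4 = 45, px0_5 = 205, py0_5 = 20, px1_5 = 235, py1_5 = 75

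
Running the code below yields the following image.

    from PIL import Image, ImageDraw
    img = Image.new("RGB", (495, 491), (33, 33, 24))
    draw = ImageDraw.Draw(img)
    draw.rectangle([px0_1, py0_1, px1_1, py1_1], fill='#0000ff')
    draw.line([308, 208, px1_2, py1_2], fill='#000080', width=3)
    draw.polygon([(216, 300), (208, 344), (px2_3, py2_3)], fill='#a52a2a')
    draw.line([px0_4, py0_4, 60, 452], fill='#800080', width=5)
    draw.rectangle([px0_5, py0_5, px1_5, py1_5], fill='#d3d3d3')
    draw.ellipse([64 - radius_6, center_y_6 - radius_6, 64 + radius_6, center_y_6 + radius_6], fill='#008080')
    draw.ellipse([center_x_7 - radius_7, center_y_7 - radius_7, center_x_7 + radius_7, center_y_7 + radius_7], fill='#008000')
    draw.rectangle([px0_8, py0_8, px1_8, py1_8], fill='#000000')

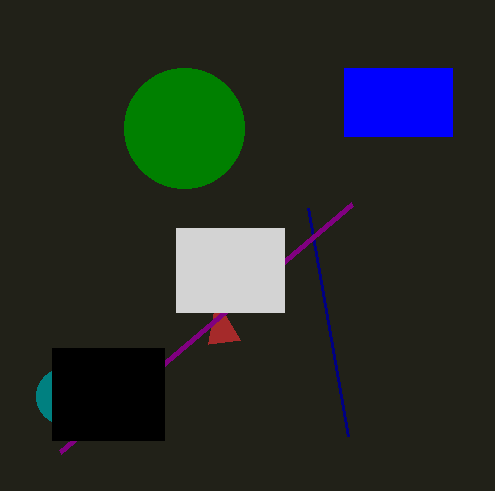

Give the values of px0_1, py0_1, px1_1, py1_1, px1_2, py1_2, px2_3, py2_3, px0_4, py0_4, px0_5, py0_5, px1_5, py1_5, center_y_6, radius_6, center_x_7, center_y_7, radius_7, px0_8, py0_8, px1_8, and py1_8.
px0_1 = 344, py0_1 = 68, px1_1 = 452, py1_1 = 136, px1_2 = 348, py1_2 = 436, px2_3 = 240, py2_3 = 340, px0_4 = 352, py0_4 = 204, px0_5 = 176, py0_5 = 228, px1_5 = 284, py1_5 = 312, center_y_6 = 396, radius_6 = 28, center_x_7 = 184, center_y_7 = 128, radius_7 = 60, px0_8 = 52, py0_8 = 348, px1_8 = 164, py1_8 = 440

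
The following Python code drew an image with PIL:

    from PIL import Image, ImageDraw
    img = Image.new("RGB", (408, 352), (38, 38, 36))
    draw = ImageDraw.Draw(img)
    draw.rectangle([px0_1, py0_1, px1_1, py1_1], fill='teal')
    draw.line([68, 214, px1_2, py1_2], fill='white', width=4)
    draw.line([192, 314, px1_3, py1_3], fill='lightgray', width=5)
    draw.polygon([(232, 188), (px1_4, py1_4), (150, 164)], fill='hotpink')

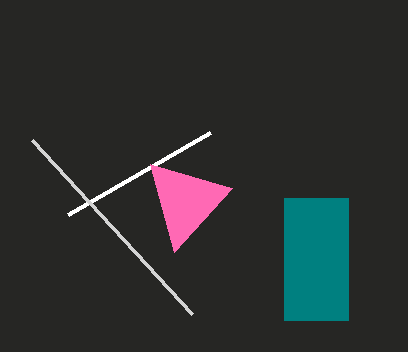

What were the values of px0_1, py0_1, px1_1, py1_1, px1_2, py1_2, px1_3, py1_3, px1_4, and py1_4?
px0_1 = 284
py0_1 = 198
px1_1 = 348
py1_1 = 320
px1_2 = 210
py1_2 = 132
px1_3 = 32
py1_3 = 140
px1_4 = 174
py1_4 = 252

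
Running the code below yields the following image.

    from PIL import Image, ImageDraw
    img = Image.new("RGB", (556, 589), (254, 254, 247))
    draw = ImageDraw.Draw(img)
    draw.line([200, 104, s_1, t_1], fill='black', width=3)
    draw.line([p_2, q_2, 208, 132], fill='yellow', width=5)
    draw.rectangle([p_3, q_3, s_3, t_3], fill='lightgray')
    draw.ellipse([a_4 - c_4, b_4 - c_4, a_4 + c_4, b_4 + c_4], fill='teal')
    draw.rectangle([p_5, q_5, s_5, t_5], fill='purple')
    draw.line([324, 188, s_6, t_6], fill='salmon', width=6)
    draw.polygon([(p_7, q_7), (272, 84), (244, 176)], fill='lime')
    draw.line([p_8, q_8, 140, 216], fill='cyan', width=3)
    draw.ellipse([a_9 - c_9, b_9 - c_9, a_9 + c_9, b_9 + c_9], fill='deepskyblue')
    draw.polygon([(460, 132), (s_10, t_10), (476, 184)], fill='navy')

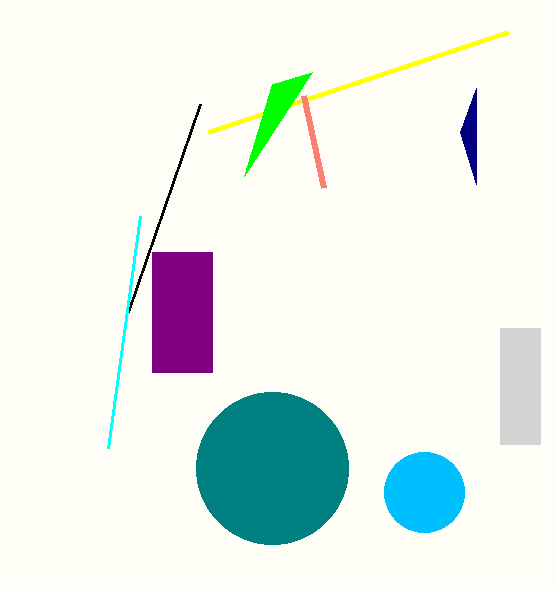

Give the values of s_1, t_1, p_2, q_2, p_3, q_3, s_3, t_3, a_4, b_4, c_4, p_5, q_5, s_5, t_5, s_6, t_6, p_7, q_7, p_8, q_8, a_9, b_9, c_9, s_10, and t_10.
s_1 = 128
t_1 = 312
p_2 = 508
q_2 = 32
p_3 = 500
q_3 = 328
s_3 = 540
t_3 = 444
a_4 = 272
b_4 = 468
c_4 = 76
p_5 = 152
q_5 = 252
s_5 = 212
t_5 = 372
s_6 = 304
t_6 = 96
p_7 = 312
q_7 = 72
p_8 = 108
q_8 = 448
a_9 = 424
b_9 = 492
c_9 = 40
s_10 = 476
t_10 = 88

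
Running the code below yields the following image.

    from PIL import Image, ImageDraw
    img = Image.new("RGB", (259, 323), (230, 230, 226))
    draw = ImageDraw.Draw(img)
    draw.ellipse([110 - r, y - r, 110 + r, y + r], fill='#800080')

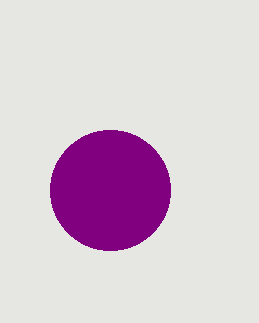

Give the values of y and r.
y = 190; r = 60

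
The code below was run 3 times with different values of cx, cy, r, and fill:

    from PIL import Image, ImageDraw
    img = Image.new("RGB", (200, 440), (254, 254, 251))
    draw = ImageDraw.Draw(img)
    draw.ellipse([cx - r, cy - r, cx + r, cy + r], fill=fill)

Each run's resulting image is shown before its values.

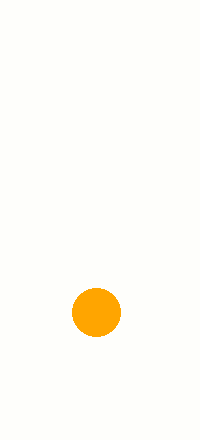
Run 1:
cx = 96, cy = 312, r = 24, fill = 'orange'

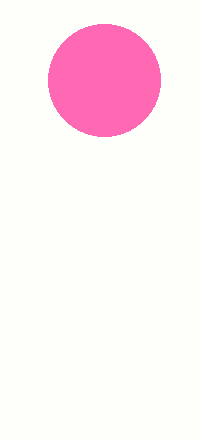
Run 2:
cx = 104; cy = 80; r = 56; fill = 'hotpink'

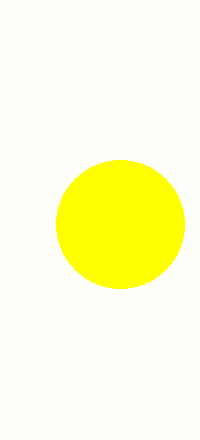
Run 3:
cx = 120; cy = 224; r = 64; fill = 'yellow'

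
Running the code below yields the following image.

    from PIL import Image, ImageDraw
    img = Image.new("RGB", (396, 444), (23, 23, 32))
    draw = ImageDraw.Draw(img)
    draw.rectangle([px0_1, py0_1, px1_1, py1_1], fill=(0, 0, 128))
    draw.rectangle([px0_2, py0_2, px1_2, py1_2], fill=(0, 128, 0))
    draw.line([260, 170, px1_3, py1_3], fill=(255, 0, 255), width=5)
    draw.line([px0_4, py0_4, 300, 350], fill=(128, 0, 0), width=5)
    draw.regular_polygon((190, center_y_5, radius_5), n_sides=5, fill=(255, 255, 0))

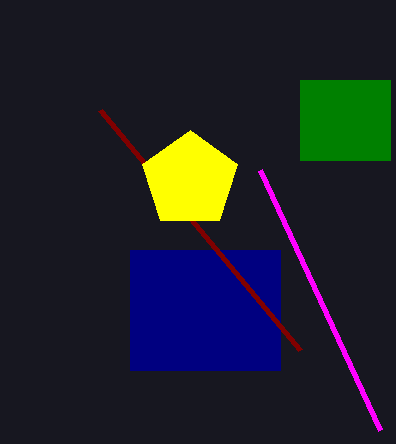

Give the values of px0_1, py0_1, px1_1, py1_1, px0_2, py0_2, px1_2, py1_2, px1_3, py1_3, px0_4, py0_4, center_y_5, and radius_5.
px0_1 = 130; py0_1 = 250; px1_1 = 280; py1_1 = 370; px0_2 = 300; py0_2 = 80; px1_2 = 390; py1_2 = 160; px1_3 = 380; py1_3 = 430; px0_4 = 100; py0_4 = 110; center_y_5 = 180; radius_5 = 50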